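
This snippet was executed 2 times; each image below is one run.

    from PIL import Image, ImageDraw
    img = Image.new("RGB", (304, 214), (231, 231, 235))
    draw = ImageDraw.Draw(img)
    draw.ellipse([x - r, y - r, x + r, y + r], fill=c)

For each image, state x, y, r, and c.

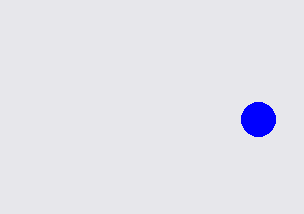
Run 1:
x = 258; y = 119; r = 17; c = 'blue'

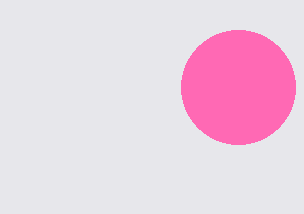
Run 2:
x = 238
y = 87
r = 57
c = 'hotpink'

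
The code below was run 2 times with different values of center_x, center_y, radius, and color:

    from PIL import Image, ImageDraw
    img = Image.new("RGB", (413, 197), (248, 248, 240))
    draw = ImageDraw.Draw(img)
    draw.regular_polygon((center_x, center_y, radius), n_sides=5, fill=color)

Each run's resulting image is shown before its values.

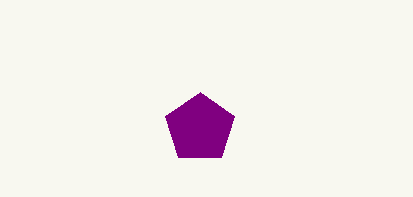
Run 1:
center_x = 200; center_y = 128; radius = 36; color = 'purple'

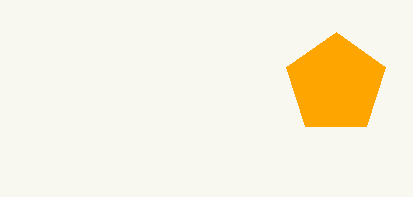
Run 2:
center_x = 336
center_y = 84
radius = 52
color = 'orange'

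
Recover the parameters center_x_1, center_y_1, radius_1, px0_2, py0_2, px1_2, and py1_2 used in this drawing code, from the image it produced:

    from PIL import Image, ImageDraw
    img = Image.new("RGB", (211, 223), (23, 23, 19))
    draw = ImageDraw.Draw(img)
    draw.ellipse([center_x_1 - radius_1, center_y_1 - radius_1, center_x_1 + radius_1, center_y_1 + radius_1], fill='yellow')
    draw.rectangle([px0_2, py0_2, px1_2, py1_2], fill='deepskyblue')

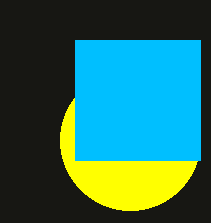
center_x_1 = 130
center_y_1 = 140
radius_1 = 70
px0_2 = 75
py0_2 = 40
px1_2 = 200
py1_2 = 160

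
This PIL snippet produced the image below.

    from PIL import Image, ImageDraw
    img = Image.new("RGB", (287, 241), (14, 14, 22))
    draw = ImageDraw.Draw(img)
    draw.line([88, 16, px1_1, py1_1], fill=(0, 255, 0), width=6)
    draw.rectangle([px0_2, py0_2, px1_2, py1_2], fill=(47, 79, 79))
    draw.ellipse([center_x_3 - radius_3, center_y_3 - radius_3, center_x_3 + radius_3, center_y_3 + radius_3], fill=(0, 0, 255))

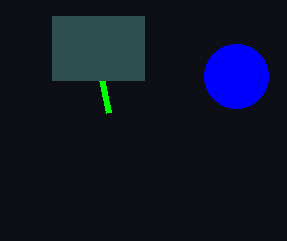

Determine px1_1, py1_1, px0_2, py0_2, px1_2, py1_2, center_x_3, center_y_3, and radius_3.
px1_1 = 108, py1_1 = 112, px0_2 = 52, py0_2 = 16, px1_2 = 144, py1_2 = 80, center_x_3 = 236, center_y_3 = 76, radius_3 = 32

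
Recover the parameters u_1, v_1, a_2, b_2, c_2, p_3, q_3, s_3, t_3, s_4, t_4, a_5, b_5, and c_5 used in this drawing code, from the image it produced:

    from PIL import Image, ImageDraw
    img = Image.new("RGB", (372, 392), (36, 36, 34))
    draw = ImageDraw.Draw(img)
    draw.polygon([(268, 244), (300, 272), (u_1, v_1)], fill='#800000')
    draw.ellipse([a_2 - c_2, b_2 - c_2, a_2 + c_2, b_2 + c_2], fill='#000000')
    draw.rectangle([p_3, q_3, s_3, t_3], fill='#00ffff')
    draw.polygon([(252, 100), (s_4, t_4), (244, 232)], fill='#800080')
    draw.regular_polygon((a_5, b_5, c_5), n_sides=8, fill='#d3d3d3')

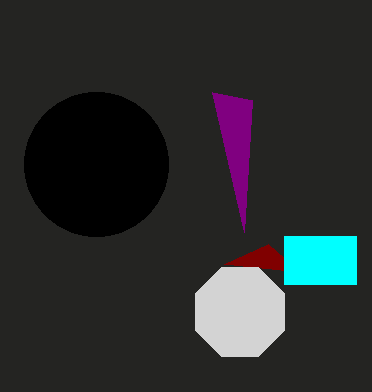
u_1 = 224; v_1 = 264; a_2 = 96; b_2 = 164; c_2 = 72; p_3 = 284; q_3 = 236; s_3 = 356; t_3 = 284; s_4 = 212; t_4 = 92; a_5 = 240; b_5 = 312; c_5 = 48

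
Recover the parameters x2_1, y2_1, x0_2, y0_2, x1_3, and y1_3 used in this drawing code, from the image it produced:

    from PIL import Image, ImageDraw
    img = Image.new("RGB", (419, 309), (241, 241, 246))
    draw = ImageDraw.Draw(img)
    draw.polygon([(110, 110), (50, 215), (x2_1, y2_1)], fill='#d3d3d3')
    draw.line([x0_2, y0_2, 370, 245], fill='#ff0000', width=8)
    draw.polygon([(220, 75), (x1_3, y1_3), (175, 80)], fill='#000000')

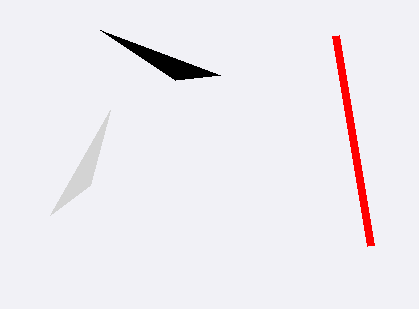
x2_1 = 90
y2_1 = 185
x0_2 = 335
y0_2 = 35
x1_3 = 100
y1_3 = 30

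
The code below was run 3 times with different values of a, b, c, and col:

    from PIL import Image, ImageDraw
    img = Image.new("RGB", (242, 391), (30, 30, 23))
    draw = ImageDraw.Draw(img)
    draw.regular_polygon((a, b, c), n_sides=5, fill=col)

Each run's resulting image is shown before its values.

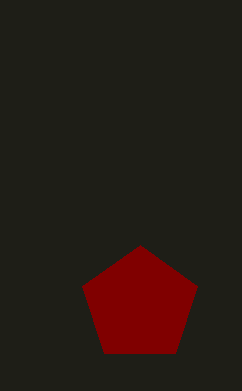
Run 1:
a = 140, b = 305, c = 60, col = 'maroon'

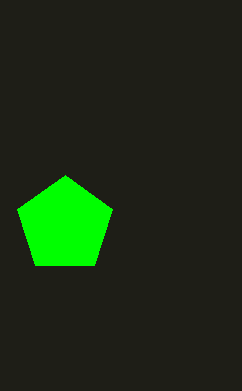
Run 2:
a = 65
b = 225
c = 50
col = 'lime'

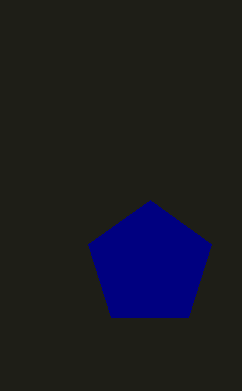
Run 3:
a = 150
b = 265
c = 65
col = 'navy'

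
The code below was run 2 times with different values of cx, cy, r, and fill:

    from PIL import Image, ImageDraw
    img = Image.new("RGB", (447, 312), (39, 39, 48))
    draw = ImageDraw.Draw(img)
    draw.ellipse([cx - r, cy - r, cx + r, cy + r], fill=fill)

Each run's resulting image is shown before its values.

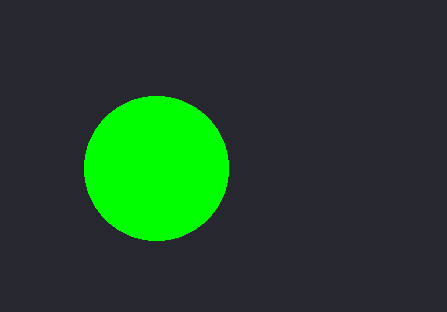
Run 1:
cx = 156, cy = 168, r = 72, fill = 'lime'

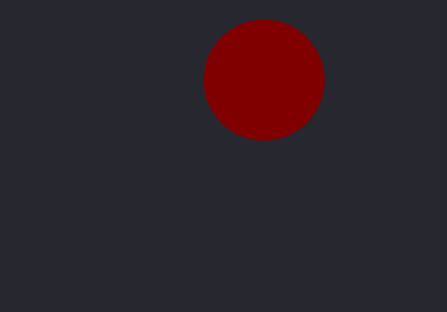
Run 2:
cx = 264; cy = 80; r = 60; fill = 'maroon'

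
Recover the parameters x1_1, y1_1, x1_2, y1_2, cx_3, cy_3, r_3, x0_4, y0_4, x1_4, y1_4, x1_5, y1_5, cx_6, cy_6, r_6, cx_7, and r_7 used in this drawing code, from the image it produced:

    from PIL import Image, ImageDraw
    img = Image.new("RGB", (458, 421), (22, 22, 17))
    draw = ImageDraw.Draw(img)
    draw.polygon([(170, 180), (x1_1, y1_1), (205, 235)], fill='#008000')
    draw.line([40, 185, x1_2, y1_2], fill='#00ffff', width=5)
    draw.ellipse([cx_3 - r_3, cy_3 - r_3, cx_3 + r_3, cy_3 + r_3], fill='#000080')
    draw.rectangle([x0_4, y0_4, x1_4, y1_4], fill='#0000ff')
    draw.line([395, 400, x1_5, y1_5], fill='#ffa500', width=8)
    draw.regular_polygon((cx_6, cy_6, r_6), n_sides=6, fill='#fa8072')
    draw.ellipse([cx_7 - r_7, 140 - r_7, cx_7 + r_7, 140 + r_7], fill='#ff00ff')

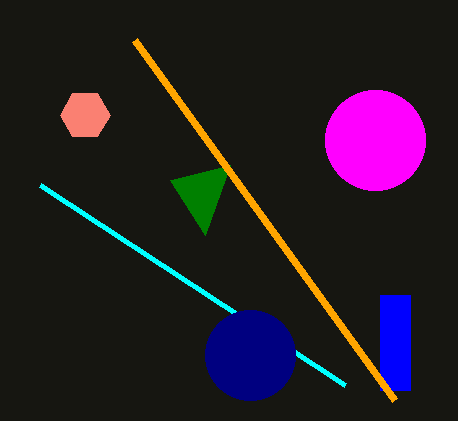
x1_1 = 230
y1_1 = 165
x1_2 = 345
y1_2 = 385
cx_3 = 250
cy_3 = 355
r_3 = 45
x0_4 = 380
y0_4 = 295
x1_4 = 410
y1_4 = 390
x1_5 = 135
y1_5 = 40
cx_6 = 85
cy_6 = 115
r_6 = 25
cx_7 = 375
r_7 = 50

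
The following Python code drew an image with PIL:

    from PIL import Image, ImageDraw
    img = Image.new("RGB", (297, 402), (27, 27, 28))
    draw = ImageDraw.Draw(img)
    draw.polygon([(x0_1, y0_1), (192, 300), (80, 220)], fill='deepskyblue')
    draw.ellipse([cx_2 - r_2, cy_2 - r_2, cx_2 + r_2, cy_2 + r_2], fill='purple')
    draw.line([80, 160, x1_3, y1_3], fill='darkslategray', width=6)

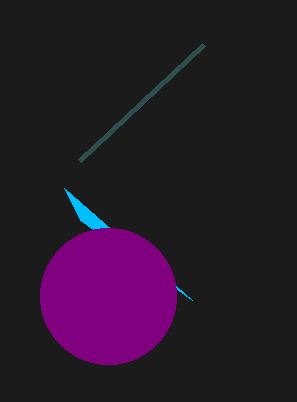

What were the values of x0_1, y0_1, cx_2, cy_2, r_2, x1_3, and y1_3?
x0_1 = 64; y0_1 = 188; cx_2 = 108; cy_2 = 296; r_2 = 68; x1_3 = 204; y1_3 = 44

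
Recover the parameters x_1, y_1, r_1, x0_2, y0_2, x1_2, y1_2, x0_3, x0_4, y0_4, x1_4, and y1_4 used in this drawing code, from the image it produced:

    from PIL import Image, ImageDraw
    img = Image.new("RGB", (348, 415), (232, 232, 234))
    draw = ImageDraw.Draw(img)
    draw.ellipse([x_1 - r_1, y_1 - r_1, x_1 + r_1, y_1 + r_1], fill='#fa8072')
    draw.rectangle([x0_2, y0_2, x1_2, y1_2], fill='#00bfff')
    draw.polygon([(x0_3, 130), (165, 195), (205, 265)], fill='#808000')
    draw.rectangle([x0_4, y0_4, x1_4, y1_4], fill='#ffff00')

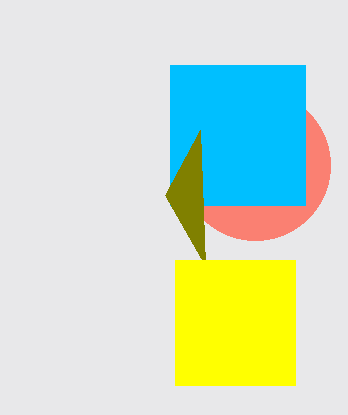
x_1 = 255, y_1 = 165, r_1 = 75, x0_2 = 170, y0_2 = 65, x1_2 = 305, y1_2 = 205, x0_3 = 200, x0_4 = 175, y0_4 = 260, x1_4 = 295, y1_4 = 385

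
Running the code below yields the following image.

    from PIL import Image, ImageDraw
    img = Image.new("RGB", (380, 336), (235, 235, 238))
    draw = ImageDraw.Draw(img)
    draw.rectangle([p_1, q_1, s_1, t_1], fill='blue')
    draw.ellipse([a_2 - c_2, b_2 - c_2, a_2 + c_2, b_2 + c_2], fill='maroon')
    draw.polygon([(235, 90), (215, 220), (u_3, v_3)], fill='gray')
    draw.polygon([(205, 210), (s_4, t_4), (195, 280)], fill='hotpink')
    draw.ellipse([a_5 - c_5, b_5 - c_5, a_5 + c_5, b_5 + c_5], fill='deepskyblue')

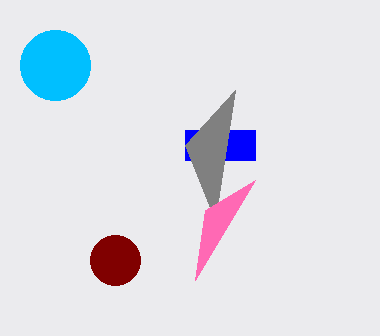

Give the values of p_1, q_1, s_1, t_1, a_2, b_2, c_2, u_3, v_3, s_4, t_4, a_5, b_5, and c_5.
p_1 = 185
q_1 = 130
s_1 = 255
t_1 = 160
a_2 = 115
b_2 = 260
c_2 = 25
u_3 = 185
v_3 = 145
s_4 = 255
t_4 = 180
a_5 = 55
b_5 = 65
c_5 = 35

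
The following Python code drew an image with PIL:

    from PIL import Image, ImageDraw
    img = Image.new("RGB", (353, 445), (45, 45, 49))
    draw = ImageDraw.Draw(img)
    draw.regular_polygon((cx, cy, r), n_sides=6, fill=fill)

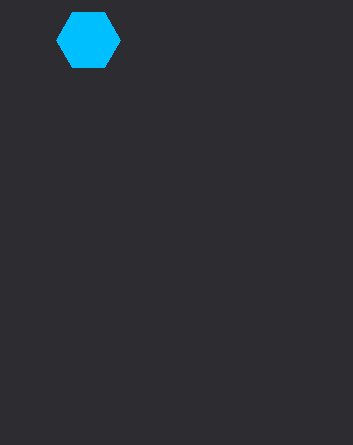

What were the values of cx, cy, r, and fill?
cx = 88; cy = 40; r = 32; fill = 'deepskyblue'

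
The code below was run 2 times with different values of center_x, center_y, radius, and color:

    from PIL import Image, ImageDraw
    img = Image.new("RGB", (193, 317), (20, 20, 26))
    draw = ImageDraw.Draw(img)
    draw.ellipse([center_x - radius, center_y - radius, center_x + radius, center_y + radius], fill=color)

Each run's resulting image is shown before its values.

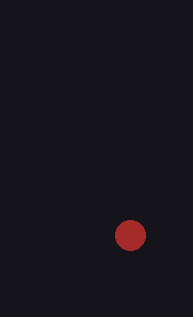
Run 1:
center_x = 130
center_y = 235
radius = 15
color = 'brown'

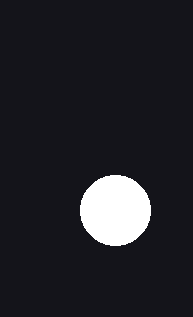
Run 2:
center_x = 115, center_y = 210, radius = 35, color = 'white'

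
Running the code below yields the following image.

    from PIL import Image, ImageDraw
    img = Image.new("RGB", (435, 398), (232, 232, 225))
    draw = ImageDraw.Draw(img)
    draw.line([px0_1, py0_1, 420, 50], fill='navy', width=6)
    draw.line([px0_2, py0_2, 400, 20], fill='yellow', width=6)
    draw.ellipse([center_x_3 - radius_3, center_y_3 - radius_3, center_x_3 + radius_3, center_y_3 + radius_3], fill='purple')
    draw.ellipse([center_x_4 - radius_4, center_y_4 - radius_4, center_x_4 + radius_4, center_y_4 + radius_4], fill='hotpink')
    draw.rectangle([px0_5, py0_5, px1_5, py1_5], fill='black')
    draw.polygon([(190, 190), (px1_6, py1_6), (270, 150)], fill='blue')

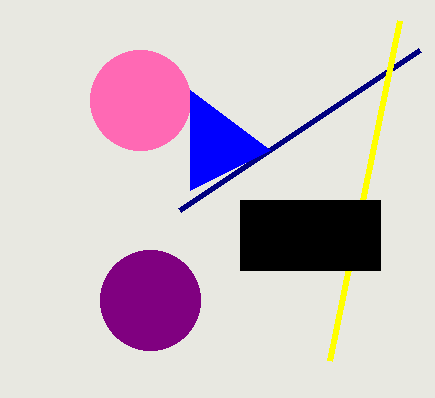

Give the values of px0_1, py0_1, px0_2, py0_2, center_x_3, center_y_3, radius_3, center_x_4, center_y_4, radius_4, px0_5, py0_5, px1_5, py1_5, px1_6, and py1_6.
px0_1 = 180, py0_1 = 210, px0_2 = 330, py0_2 = 360, center_x_3 = 150, center_y_3 = 300, radius_3 = 50, center_x_4 = 140, center_y_4 = 100, radius_4 = 50, px0_5 = 240, py0_5 = 200, px1_5 = 380, py1_5 = 270, px1_6 = 190, py1_6 = 90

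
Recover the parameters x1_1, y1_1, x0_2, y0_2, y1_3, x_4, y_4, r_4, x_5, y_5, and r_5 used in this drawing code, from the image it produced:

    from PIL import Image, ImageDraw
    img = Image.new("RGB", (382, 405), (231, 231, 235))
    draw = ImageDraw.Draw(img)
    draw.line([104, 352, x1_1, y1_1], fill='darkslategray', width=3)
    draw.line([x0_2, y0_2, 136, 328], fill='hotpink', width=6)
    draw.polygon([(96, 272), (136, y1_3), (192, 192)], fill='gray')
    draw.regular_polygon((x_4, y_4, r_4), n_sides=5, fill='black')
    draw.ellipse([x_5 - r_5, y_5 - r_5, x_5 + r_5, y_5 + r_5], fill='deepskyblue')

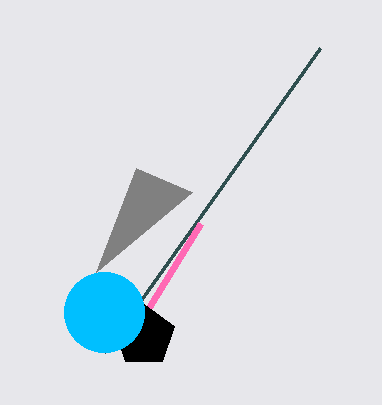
x1_1 = 320
y1_1 = 48
x0_2 = 200
y0_2 = 224
y1_3 = 168
x_4 = 144
y_4 = 336
r_4 = 32
x_5 = 104
y_5 = 312
r_5 = 40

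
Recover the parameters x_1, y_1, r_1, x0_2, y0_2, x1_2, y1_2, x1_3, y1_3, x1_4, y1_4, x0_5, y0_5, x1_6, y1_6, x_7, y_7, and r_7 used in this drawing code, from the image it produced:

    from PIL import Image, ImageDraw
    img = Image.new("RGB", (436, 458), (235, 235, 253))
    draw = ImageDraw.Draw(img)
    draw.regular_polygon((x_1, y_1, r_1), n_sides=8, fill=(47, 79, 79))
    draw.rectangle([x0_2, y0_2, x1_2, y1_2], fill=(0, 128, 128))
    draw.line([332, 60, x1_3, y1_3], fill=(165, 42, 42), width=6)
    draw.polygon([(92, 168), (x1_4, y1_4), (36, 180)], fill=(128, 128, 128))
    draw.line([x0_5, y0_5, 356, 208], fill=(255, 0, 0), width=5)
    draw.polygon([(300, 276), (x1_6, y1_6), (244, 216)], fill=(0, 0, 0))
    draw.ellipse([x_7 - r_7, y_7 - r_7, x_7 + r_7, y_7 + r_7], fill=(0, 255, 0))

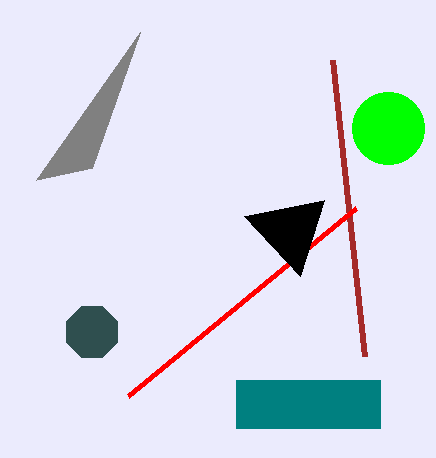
x_1 = 92
y_1 = 332
r_1 = 28
x0_2 = 236
y0_2 = 380
x1_2 = 380
y1_2 = 428
x1_3 = 364
y1_3 = 356
x1_4 = 140
y1_4 = 32
x0_5 = 128
y0_5 = 396
x1_6 = 324
y1_6 = 200
x_7 = 388
y_7 = 128
r_7 = 36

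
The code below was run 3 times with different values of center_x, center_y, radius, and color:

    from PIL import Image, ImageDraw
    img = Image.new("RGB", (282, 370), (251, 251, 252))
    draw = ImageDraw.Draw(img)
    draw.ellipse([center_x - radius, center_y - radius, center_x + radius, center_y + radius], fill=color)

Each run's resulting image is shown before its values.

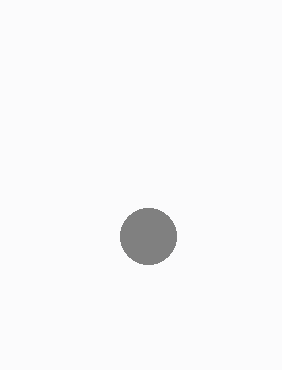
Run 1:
center_x = 148; center_y = 236; radius = 28; color = 'gray'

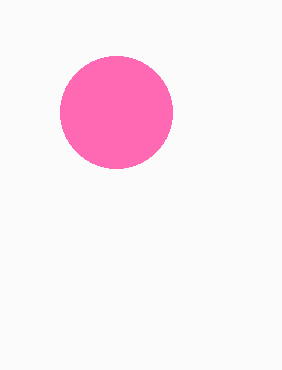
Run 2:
center_x = 116; center_y = 112; radius = 56; color = 'hotpink'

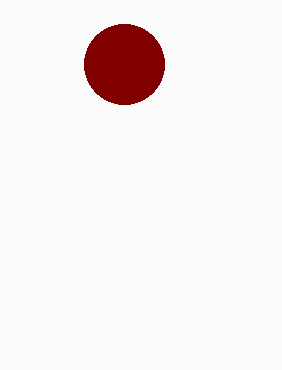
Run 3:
center_x = 124
center_y = 64
radius = 40
color = 'maroon'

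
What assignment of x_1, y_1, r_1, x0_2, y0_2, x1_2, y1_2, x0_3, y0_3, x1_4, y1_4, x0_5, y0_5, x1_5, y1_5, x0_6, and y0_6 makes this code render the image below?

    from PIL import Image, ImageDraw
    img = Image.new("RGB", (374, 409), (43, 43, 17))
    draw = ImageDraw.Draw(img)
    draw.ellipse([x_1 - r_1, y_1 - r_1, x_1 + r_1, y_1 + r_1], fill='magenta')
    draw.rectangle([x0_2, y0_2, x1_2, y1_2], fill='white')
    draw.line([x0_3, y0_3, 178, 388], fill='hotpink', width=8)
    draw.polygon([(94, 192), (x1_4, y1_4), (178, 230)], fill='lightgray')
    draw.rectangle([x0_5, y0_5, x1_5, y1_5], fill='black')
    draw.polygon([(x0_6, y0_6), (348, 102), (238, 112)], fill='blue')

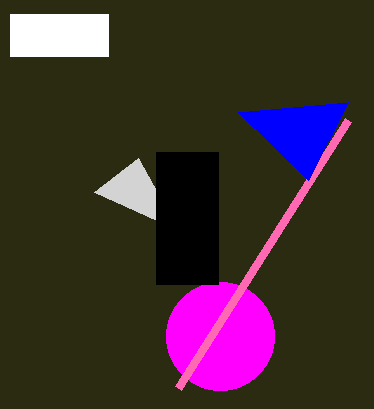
x_1 = 220; y_1 = 336; r_1 = 54; x0_2 = 10; y0_2 = 14; x1_2 = 108; y1_2 = 56; x0_3 = 348; y0_3 = 120; x1_4 = 138; y1_4 = 158; x0_5 = 156; y0_5 = 152; x1_5 = 218; y1_5 = 284; x0_6 = 308; y0_6 = 180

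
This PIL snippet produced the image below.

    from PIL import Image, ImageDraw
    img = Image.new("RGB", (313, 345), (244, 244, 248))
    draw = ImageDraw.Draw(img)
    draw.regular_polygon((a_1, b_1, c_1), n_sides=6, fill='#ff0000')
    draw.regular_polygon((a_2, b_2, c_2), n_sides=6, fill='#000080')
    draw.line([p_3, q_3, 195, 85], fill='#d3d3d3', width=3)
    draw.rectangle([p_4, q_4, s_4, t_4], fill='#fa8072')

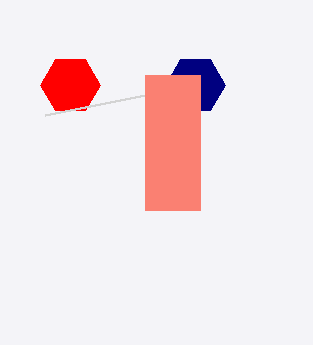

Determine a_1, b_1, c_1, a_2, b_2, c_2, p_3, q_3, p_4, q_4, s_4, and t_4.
a_1 = 70, b_1 = 85, c_1 = 30, a_2 = 195, b_2 = 85, c_2 = 30, p_3 = 45, q_3 = 115, p_4 = 145, q_4 = 75, s_4 = 200, t_4 = 210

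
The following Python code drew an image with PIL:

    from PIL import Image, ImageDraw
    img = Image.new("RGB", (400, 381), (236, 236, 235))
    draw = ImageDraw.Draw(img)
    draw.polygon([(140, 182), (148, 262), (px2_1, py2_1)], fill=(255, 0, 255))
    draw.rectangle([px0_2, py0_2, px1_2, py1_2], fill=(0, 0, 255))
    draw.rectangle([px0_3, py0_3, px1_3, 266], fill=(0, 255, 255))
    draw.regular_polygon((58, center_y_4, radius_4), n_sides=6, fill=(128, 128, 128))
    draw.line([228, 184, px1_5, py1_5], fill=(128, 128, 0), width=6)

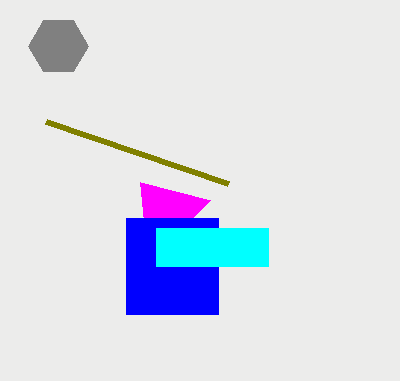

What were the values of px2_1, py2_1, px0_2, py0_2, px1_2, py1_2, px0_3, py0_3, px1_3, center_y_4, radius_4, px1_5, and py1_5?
px2_1 = 210, py2_1 = 200, px0_2 = 126, py0_2 = 218, px1_2 = 218, py1_2 = 314, px0_3 = 156, py0_3 = 228, px1_3 = 268, center_y_4 = 46, radius_4 = 30, px1_5 = 46, py1_5 = 122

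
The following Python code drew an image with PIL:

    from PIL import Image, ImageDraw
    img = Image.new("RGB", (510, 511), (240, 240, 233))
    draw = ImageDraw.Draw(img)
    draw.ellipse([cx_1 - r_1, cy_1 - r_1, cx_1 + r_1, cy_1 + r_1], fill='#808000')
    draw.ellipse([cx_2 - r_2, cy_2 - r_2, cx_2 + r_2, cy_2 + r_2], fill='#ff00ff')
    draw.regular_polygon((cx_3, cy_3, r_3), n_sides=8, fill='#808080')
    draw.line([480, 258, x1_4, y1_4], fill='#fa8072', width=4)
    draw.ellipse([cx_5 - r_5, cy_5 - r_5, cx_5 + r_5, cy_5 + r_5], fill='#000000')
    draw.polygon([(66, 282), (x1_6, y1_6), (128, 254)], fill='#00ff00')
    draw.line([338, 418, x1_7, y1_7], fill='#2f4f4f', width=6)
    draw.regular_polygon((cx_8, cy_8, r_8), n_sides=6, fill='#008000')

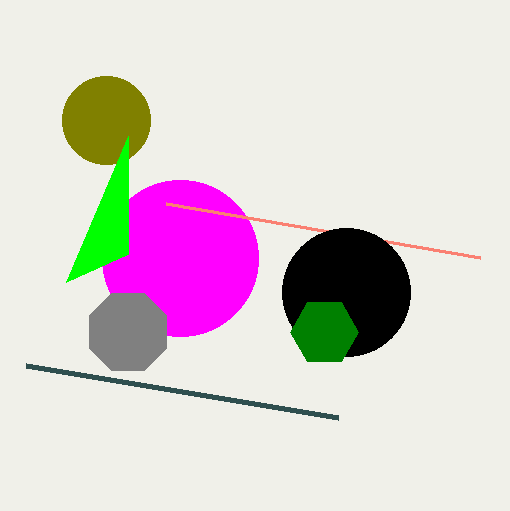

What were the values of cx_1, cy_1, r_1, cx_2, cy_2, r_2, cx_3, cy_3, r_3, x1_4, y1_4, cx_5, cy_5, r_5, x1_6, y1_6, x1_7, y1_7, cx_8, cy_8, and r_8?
cx_1 = 106, cy_1 = 120, r_1 = 44, cx_2 = 180, cy_2 = 258, r_2 = 78, cx_3 = 128, cy_3 = 332, r_3 = 42, x1_4 = 166, y1_4 = 204, cx_5 = 346, cy_5 = 292, r_5 = 64, x1_6 = 128, y1_6 = 136, x1_7 = 26, y1_7 = 366, cx_8 = 324, cy_8 = 332, r_8 = 34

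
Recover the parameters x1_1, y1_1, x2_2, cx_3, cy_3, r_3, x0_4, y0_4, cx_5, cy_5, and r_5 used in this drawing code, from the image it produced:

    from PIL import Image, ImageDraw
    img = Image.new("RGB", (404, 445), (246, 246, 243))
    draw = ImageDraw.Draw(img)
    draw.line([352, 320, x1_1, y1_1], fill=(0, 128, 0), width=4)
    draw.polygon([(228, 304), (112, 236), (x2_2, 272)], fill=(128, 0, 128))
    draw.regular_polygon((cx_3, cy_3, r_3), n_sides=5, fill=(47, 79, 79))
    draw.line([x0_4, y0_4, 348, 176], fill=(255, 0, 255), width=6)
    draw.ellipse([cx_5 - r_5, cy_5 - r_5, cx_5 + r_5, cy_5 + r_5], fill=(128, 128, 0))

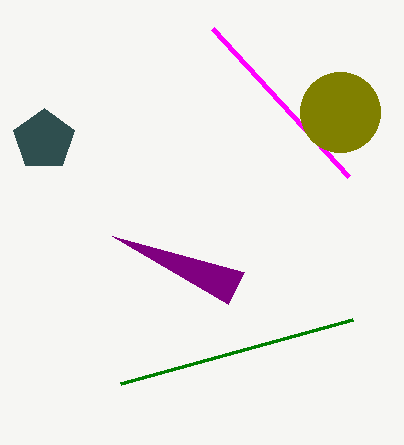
x1_1 = 120, y1_1 = 384, x2_2 = 244, cx_3 = 44, cy_3 = 140, r_3 = 32, x0_4 = 212, y0_4 = 28, cx_5 = 340, cy_5 = 112, r_5 = 40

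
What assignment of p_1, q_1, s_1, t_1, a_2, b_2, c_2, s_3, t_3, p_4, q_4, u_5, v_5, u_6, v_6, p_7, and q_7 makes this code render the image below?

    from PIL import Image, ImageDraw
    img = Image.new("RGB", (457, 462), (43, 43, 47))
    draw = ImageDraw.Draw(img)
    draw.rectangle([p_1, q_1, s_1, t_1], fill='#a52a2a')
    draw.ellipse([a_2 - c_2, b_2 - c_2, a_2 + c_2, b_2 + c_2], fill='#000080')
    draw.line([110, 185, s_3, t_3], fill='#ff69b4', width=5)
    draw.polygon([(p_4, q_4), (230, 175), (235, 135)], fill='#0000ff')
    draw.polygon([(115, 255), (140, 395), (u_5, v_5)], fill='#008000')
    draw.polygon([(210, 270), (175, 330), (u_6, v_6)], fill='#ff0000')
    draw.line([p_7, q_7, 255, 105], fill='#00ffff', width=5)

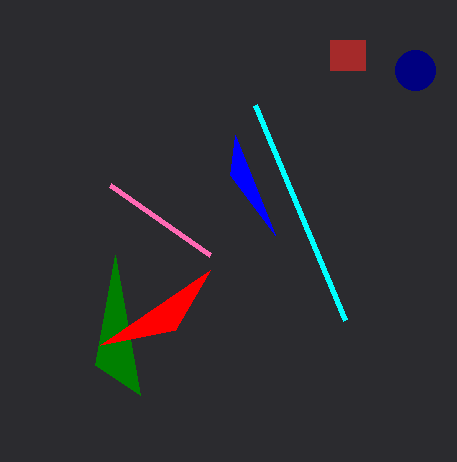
p_1 = 330; q_1 = 40; s_1 = 365; t_1 = 70; a_2 = 415; b_2 = 70; c_2 = 20; s_3 = 210; t_3 = 255; p_4 = 275; q_4 = 235; u_5 = 95; v_5 = 365; u_6 = 100; v_6 = 345; p_7 = 345; q_7 = 320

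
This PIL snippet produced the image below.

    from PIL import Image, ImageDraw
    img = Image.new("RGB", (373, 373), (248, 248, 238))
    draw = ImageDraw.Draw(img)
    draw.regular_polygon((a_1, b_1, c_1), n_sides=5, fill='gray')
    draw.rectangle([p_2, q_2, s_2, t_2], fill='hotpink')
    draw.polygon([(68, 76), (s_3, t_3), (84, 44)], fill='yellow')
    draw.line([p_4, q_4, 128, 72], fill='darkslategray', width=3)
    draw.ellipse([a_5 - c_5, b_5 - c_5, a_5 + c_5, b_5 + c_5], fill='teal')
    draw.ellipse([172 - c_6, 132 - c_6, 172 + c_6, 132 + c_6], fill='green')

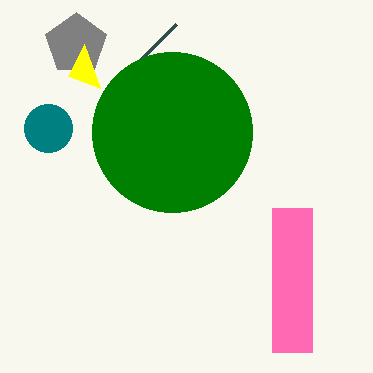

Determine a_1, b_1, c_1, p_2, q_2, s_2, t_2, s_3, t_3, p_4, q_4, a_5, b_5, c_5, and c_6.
a_1 = 76, b_1 = 44, c_1 = 32, p_2 = 272, q_2 = 208, s_2 = 312, t_2 = 352, s_3 = 100, t_3 = 88, p_4 = 176, q_4 = 24, a_5 = 48, b_5 = 128, c_5 = 24, c_6 = 80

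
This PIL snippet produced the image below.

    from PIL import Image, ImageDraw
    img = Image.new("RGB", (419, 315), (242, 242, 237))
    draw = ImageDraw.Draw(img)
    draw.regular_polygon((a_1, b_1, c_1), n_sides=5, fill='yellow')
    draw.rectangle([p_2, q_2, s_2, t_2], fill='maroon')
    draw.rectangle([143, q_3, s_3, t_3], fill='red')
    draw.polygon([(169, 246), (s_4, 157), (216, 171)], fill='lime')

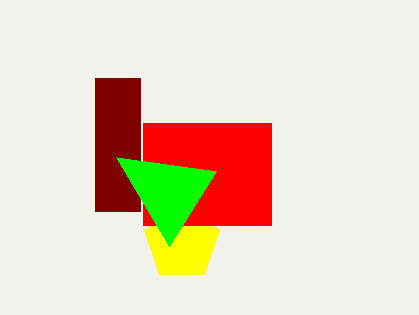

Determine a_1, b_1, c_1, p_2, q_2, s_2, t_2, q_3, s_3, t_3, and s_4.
a_1 = 182; b_1 = 243; c_1 = 39; p_2 = 95; q_2 = 78; s_2 = 140; t_2 = 211; q_3 = 123; s_3 = 271; t_3 = 225; s_4 = 116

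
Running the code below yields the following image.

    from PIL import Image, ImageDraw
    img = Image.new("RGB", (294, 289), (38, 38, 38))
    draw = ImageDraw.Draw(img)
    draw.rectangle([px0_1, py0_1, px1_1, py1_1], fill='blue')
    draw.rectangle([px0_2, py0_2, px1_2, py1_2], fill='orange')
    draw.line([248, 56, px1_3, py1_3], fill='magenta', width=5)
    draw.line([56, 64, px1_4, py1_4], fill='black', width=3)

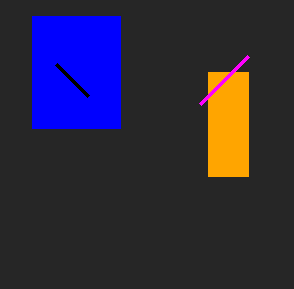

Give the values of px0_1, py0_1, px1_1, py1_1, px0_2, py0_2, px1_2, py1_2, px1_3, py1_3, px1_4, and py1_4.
px0_1 = 32; py0_1 = 16; px1_1 = 120; py1_1 = 128; px0_2 = 208; py0_2 = 72; px1_2 = 248; py1_2 = 176; px1_3 = 200; py1_3 = 104; px1_4 = 88; py1_4 = 96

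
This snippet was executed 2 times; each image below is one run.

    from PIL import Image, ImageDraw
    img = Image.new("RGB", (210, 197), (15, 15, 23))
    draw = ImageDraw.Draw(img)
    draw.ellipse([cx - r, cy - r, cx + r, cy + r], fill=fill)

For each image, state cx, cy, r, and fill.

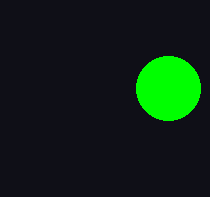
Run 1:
cx = 168
cy = 88
r = 32
fill = 'lime'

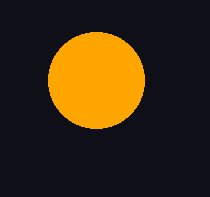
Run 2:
cx = 96, cy = 80, r = 48, fill = 'orange'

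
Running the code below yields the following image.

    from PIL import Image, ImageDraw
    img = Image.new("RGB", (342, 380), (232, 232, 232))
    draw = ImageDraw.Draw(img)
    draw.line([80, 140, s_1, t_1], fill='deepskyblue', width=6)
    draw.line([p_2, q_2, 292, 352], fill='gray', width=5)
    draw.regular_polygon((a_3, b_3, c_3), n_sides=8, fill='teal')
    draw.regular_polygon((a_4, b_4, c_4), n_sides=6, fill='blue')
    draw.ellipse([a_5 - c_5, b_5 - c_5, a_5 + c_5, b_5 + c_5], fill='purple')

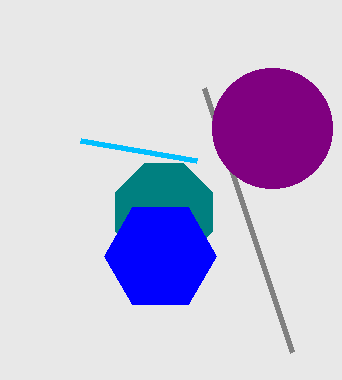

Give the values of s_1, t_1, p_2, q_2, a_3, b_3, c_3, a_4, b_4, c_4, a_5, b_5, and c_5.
s_1 = 196, t_1 = 160, p_2 = 204, q_2 = 88, a_3 = 164, b_3 = 212, c_3 = 52, a_4 = 160, b_4 = 256, c_4 = 56, a_5 = 272, b_5 = 128, c_5 = 60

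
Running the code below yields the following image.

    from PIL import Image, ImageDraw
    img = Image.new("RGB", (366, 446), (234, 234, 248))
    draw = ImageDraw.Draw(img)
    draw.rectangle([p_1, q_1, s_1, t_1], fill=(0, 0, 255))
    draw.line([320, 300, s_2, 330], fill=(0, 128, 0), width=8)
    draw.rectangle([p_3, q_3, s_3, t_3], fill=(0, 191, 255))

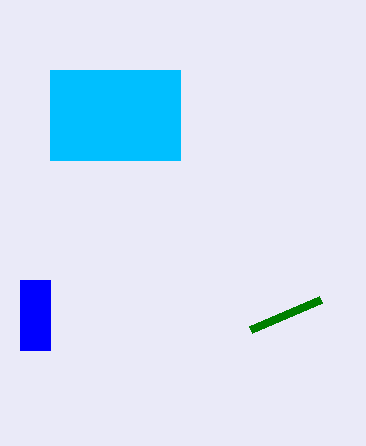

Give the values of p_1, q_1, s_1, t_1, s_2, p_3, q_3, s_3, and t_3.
p_1 = 20; q_1 = 280; s_1 = 50; t_1 = 350; s_2 = 250; p_3 = 50; q_3 = 70; s_3 = 180; t_3 = 160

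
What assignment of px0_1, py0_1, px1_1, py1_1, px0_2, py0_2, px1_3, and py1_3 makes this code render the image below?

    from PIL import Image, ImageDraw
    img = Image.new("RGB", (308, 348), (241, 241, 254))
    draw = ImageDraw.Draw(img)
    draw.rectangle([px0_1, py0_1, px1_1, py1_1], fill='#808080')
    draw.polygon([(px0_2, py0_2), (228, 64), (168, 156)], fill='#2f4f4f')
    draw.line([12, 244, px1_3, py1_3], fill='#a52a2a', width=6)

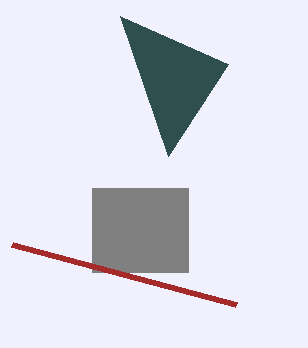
px0_1 = 92; py0_1 = 188; px1_1 = 188; py1_1 = 272; px0_2 = 120; py0_2 = 16; px1_3 = 236; py1_3 = 304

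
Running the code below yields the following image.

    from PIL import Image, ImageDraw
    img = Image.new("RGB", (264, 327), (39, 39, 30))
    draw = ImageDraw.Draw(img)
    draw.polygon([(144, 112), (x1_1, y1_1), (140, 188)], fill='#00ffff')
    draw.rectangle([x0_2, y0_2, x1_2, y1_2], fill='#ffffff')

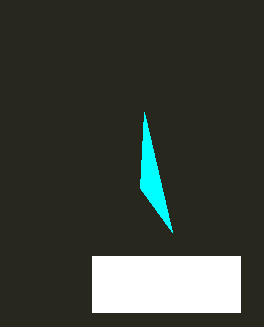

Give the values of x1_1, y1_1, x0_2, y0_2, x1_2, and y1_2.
x1_1 = 172, y1_1 = 232, x0_2 = 92, y0_2 = 256, x1_2 = 240, y1_2 = 312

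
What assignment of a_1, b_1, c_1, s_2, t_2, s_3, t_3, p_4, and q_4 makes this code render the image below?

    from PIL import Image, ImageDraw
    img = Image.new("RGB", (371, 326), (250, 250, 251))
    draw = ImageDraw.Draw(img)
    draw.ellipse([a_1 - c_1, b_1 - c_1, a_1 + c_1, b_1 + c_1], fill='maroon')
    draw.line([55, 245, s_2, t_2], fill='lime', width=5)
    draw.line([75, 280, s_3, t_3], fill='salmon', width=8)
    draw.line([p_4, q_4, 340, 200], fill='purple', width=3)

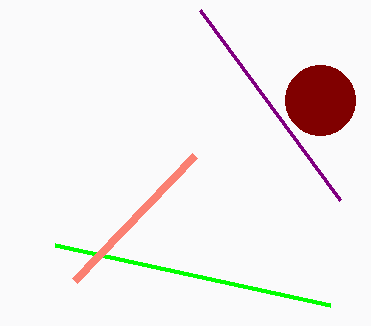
a_1 = 320, b_1 = 100, c_1 = 35, s_2 = 330, t_2 = 305, s_3 = 195, t_3 = 155, p_4 = 200, q_4 = 10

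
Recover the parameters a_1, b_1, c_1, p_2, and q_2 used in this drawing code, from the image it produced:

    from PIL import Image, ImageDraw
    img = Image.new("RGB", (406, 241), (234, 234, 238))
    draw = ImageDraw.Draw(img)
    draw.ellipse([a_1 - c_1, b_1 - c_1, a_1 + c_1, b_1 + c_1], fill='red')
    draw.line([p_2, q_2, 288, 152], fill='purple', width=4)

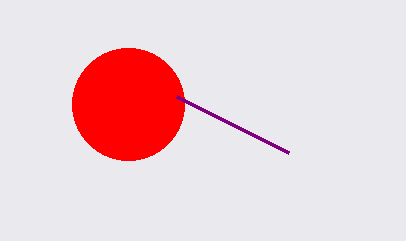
a_1 = 128; b_1 = 104; c_1 = 56; p_2 = 176; q_2 = 96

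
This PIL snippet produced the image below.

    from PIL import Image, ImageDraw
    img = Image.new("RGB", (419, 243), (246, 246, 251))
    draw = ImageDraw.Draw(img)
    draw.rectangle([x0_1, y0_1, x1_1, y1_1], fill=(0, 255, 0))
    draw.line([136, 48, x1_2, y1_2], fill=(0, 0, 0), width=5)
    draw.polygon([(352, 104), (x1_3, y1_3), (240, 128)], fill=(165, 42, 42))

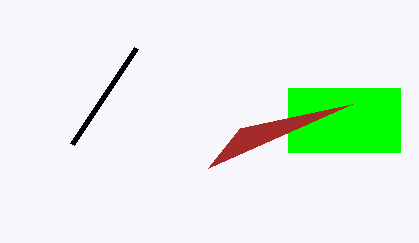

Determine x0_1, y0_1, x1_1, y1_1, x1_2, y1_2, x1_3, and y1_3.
x0_1 = 288; y0_1 = 88; x1_1 = 400; y1_1 = 152; x1_2 = 72; y1_2 = 144; x1_3 = 208; y1_3 = 168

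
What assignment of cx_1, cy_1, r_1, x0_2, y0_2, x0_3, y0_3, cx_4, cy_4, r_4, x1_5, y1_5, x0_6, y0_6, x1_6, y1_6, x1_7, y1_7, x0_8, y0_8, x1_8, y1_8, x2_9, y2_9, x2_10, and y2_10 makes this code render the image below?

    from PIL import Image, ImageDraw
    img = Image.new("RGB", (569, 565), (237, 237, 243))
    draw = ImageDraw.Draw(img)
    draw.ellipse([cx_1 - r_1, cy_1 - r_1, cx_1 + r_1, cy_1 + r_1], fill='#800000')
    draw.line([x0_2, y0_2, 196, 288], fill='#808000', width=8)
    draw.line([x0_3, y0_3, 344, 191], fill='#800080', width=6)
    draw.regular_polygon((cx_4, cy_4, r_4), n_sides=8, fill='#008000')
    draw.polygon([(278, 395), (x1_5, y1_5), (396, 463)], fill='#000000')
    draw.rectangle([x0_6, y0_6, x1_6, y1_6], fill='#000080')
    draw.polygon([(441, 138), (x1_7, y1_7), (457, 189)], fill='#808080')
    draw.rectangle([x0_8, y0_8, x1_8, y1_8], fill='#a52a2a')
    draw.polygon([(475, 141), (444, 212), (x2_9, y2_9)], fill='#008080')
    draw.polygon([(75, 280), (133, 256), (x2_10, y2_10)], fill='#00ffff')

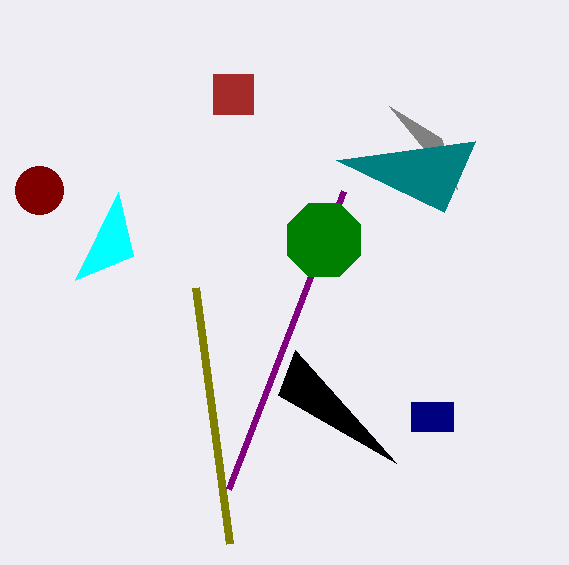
cx_1 = 39
cy_1 = 190
r_1 = 24
x0_2 = 230
y0_2 = 544
x0_3 = 229
y0_3 = 489
cx_4 = 324
cy_4 = 240
r_4 = 40
x1_5 = 295
y1_5 = 350
x0_6 = 411
y0_6 = 402
x1_6 = 453
y1_6 = 431
x1_7 = 389
y1_7 = 106
x0_8 = 213
y0_8 = 74
x1_8 = 253
y1_8 = 114
x2_9 = 336
y2_9 = 160
x2_10 = 118
y2_10 = 192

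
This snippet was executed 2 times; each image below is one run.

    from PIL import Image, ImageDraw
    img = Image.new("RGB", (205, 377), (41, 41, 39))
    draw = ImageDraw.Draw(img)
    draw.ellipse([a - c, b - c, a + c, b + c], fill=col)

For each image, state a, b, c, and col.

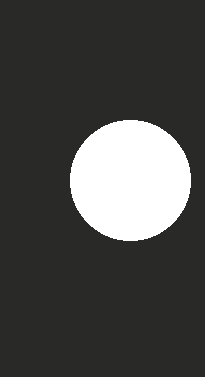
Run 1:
a = 130, b = 180, c = 60, col = 'white'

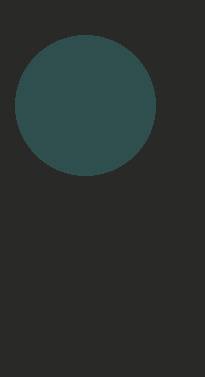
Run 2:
a = 85; b = 105; c = 70; col = 'darkslategray'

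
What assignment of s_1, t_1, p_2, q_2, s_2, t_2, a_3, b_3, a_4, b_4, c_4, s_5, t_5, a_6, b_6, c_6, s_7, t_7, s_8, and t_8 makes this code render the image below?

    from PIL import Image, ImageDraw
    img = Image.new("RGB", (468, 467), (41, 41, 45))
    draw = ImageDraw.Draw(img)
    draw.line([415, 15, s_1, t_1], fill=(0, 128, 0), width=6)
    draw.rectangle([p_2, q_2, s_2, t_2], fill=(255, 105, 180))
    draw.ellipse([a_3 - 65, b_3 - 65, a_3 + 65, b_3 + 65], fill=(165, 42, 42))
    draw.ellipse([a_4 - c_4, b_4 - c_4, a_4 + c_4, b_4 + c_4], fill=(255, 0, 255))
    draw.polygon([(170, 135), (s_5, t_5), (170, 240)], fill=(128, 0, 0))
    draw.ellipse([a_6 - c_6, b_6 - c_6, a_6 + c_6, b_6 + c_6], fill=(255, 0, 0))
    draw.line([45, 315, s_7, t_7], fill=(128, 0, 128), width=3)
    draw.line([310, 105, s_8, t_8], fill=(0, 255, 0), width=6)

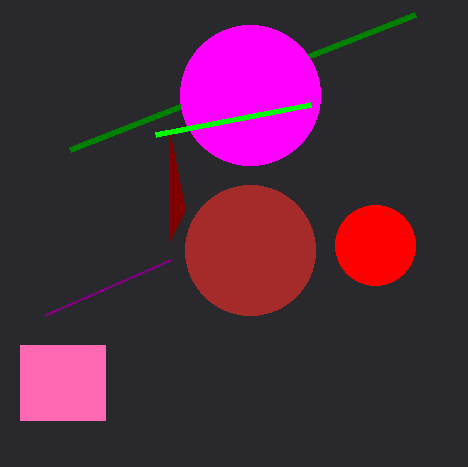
s_1 = 70, t_1 = 150, p_2 = 20, q_2 = 345, s_2 = 105, t_2 = 420, a_3 = 250, b_3 = 250, a_4 = 250, b_4 = 95, c_4 = 70, s_5 = 185, t_5 = 210, a_6 = 375, b_6 = 245, c_6 = 40, s_7 = 170, t_7 = 260, s_8 = 155, t_8 = 135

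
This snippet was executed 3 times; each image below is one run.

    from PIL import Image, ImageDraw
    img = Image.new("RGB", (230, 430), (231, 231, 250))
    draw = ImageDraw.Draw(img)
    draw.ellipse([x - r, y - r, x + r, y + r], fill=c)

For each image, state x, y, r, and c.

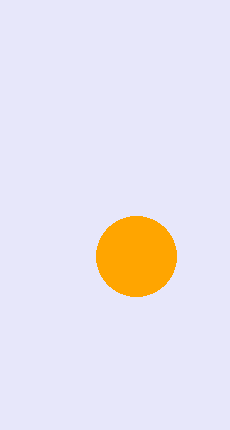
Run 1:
x = 136
y = 256
r = 40
c = 'orange'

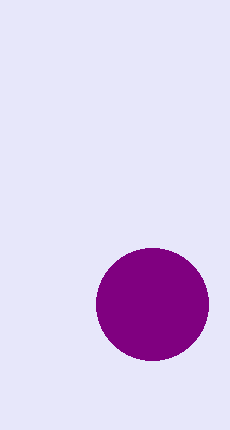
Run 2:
x = 152
y = 304
r = 56
c = 'purple'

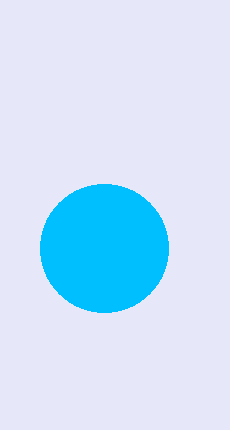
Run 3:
x = 104
y = 248
r = 64
c = 'deepskyblue'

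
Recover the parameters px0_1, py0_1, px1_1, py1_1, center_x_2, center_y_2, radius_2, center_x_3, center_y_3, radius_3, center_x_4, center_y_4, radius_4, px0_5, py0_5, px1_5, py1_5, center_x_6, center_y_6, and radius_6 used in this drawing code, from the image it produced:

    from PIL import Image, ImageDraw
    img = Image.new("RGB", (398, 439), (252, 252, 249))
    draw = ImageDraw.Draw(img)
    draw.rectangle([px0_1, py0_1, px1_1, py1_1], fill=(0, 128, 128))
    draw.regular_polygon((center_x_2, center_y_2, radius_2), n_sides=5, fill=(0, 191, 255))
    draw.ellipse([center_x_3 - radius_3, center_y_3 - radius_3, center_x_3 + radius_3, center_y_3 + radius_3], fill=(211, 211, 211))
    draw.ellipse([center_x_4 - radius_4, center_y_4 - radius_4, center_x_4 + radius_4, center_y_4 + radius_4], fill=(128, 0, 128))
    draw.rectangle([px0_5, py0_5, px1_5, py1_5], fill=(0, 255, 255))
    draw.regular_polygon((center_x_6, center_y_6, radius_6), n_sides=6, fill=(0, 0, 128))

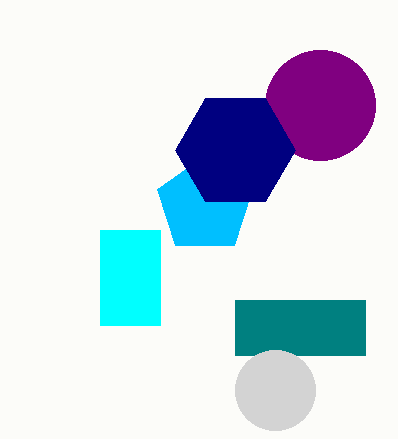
px0_1 = 235; py0_1 = 300; px1_1 = 365; py1_1 = 355; center_x_2 = 205; center_y_2 = 205; radius_2 = 50; center_x_3 = 275; center_y_3 = 390; radius_3 = 40; center_x_4 = 320; center_y_4 = 105; radius_4 = 55; px0_5 = 100; py0_5 = 230; px1_5 = 160; py1_5 = 325; center_x_6 = 235; center_y_6 = 150; radius_6 = 60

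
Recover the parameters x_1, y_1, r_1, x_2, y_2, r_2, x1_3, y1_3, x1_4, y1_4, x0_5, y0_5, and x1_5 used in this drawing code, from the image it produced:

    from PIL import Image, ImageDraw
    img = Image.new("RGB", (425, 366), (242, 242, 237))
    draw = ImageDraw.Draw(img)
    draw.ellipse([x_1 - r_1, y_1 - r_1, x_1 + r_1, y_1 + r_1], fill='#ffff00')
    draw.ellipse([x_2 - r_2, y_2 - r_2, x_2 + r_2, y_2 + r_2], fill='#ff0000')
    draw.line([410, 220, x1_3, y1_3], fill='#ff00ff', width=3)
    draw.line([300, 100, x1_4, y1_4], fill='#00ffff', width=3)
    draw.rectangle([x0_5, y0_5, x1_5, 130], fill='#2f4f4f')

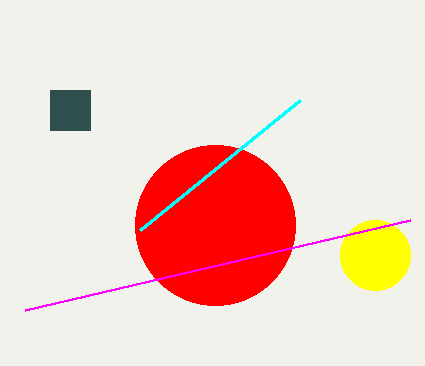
x_1 = 375, y_1 = 255, r_1 = 35, x_2 = 215, y_2 = 225, r_2 = 80, x1_3 = 25, y1_3 = 310, x1_4 = 140, y1_4 = 230, x0_5 = 50, y0_5 = 90, x1_5 = 90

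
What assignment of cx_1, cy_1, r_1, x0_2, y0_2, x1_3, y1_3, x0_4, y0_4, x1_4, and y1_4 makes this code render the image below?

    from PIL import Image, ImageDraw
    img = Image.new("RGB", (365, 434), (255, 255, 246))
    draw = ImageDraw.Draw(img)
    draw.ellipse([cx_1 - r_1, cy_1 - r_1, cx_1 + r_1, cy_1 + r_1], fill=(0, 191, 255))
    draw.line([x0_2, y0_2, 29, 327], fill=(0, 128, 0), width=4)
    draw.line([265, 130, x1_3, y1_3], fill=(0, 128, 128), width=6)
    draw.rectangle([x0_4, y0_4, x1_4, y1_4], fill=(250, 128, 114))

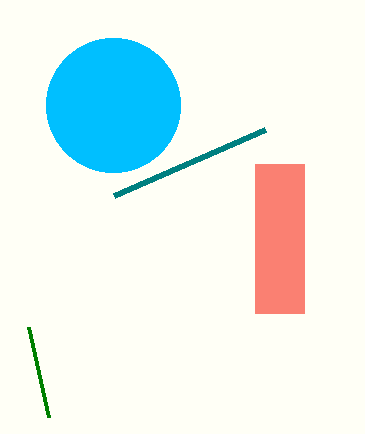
cx_1 = 113, cy_1 = 105, r_1 = 67, x0_2 = 49, y0_2 = 417, x1_3 = 114, y1_3 = 196, x0_4 = 255, y0_4 = 164, x1_4 = 304, y1_4 = 313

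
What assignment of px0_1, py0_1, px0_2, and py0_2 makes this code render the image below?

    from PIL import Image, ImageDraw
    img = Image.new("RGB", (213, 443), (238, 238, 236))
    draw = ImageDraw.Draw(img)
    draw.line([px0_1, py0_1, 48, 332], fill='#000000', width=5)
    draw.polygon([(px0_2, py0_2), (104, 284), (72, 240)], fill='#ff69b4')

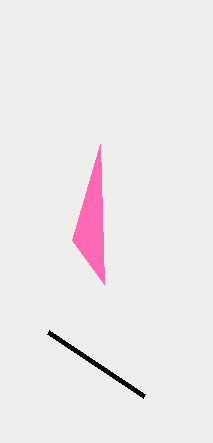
px0_1 = 144, py0_1 = 396, px0_2 = 100, py0_2 = 144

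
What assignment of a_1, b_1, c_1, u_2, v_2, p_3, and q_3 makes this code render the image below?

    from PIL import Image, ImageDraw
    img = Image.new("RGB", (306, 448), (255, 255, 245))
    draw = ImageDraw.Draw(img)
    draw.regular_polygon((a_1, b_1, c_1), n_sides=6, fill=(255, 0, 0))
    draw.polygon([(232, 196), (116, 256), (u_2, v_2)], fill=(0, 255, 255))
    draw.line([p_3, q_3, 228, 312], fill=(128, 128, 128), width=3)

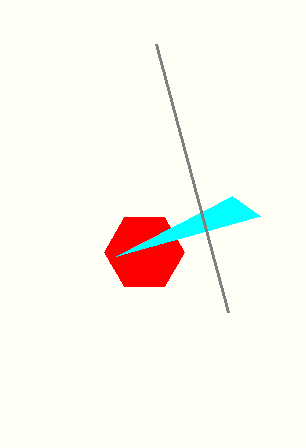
a_1 = 144; b_1 = 252; c_1 = 40; u_2 = 260; v_2 = 216; p_3 = 156; q_3 = 44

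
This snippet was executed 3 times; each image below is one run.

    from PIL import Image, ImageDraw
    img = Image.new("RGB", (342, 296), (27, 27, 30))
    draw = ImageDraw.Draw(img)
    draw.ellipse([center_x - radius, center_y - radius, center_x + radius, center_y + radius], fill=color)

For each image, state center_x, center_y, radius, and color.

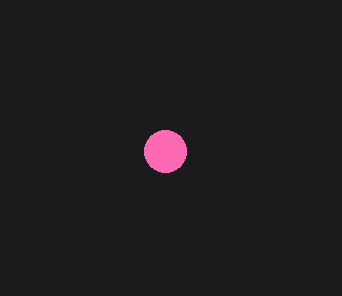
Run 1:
center_x = 165
center_y = 151
radius = 21
color = 'hotpink'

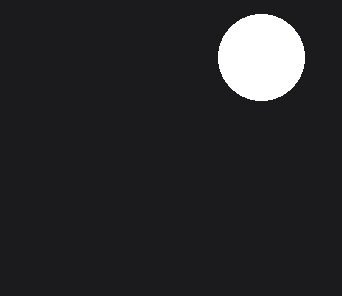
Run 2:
center_x = 261, center_y = 57, radius = 43, color = 'white'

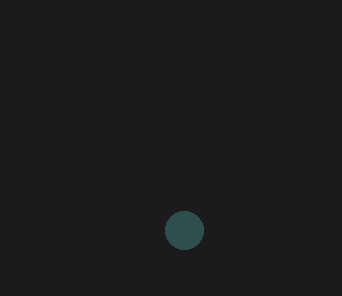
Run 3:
center_x = 184
center_y = 230
radius = 19
color = 'darkslategray'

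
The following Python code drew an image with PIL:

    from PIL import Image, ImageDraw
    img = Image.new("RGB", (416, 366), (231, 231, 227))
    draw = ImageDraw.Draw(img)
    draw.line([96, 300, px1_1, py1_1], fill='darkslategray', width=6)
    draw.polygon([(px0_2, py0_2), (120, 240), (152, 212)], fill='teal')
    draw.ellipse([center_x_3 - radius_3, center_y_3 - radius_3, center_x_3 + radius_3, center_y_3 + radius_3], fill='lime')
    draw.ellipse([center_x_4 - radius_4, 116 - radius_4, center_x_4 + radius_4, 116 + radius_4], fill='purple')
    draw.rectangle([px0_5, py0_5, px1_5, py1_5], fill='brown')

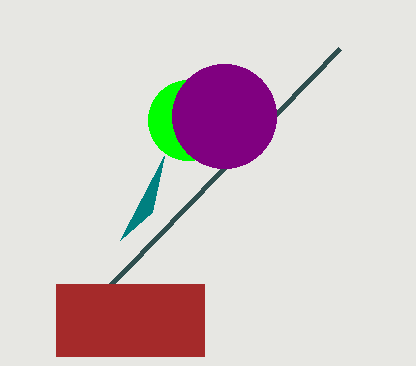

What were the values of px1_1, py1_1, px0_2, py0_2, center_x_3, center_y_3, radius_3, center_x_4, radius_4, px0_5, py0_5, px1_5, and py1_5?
px1_1 = 340; py1_1 = 48; px0_2 = 164; py0_2 = 156; center_x_3 = 188; center_y_3 = 120; radius_3 = 40; center_x_4 = 224; radius_4 = 52; px0_5 = 56; py0_5 = 284; px1_5 = 204; py1_5 = 356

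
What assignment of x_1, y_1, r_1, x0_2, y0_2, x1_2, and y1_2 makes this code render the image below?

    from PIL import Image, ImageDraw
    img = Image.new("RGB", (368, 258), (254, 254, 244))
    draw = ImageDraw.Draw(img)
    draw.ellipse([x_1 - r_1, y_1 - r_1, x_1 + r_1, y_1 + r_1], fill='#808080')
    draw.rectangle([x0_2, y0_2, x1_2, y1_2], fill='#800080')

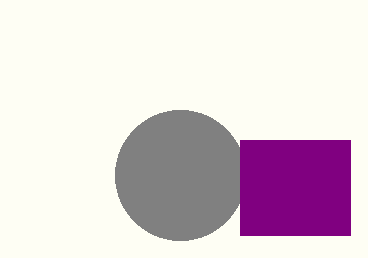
x_1 = 180
y_1 = 175
r_1 = 65
x0_2 = 240
y0_2 = 140
x1_2 = 350
y1_2 = 235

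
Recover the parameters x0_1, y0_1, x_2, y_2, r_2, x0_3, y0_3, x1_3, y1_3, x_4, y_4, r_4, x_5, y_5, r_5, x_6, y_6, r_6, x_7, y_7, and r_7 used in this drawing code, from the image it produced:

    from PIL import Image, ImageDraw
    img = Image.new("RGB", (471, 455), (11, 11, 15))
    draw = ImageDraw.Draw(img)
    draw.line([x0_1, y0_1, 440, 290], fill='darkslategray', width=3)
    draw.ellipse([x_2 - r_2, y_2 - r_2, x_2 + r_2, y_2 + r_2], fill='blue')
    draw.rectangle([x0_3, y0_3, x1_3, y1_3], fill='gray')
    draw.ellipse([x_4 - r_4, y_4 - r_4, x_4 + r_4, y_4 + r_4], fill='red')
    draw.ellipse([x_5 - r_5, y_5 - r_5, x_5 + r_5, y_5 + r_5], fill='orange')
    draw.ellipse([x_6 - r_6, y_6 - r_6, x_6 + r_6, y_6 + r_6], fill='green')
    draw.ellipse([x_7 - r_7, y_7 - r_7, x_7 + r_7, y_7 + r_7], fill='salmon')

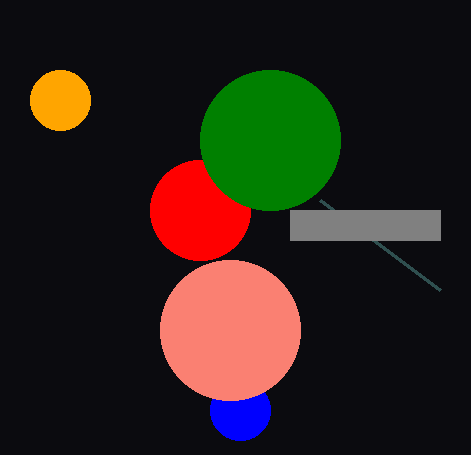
x0_1 = 320; y0_1 = 200; x_2 = 240; y_2 = 410; r_2 = 30; x0_3 = 290; y0_3 = 210; x1_3 = 440; y1_3 = 240; x_4 = 200; y_4 = 210; r_4 = 50; x_5 = 60; y_5 = 100; r_5 = 30; x_6 = 270; y_6 = 140; r_6 = 70; x_7 = 230; y_7 = 330; r_7 = 70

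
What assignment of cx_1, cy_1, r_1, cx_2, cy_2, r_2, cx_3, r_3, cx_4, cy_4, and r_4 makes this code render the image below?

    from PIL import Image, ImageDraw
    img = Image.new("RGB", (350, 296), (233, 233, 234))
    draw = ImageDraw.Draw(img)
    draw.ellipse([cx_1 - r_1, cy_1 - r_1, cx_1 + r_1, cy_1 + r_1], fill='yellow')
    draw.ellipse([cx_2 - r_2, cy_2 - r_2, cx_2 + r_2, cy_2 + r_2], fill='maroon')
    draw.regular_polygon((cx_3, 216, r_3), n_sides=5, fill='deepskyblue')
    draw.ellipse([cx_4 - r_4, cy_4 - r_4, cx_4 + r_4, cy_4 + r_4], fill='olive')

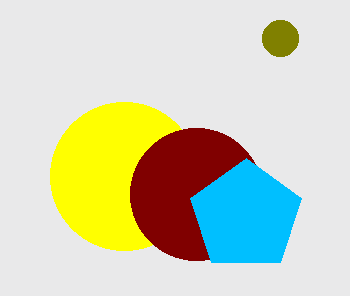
cx_1 = 124, cy_1 = 176, r_1 = 74, cx_2 = 196, cy_2 = 194, r_2 = 66, cx_3 = 246, r_3 = 58, cx_4 = 280, cy_4 = 38, r_4 = 18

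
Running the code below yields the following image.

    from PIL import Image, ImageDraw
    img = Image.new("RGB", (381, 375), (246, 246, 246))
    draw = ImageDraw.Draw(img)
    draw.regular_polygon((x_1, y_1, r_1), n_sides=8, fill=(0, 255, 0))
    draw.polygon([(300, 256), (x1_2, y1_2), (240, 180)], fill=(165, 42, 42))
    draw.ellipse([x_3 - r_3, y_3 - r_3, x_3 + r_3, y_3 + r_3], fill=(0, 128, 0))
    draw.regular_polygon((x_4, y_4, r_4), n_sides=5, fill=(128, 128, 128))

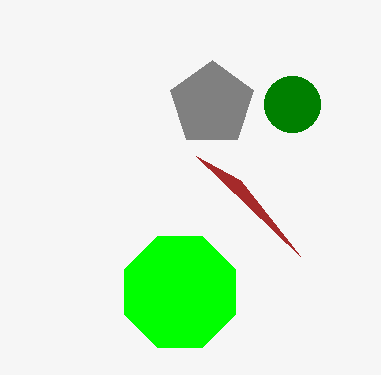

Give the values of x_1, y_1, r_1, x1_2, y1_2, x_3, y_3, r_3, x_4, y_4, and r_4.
x_1 = 180; y_1 = 292; r_1 = 60; x1_2 = 196; y1_2 = 156; x_3 = 292; y_3 = 104; r_3 = 28; x_4 = 212; y_4 = 104; r_4 = 44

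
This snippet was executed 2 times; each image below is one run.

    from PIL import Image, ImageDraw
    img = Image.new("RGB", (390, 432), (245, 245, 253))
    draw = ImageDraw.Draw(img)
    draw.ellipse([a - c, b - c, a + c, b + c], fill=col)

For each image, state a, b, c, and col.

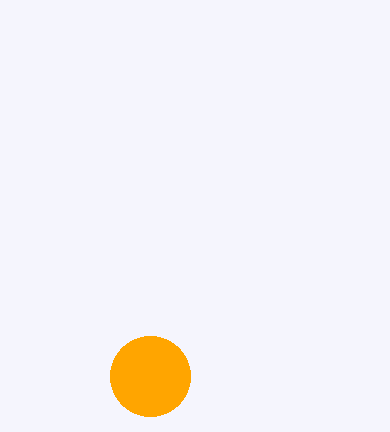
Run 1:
a = 150, b = 376, c = 40, col = 'orange'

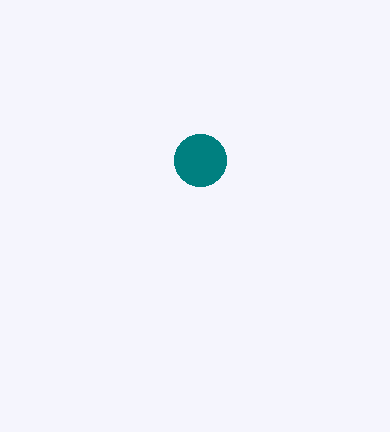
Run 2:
a = 200
b = 160
c = 26
col = 'teal'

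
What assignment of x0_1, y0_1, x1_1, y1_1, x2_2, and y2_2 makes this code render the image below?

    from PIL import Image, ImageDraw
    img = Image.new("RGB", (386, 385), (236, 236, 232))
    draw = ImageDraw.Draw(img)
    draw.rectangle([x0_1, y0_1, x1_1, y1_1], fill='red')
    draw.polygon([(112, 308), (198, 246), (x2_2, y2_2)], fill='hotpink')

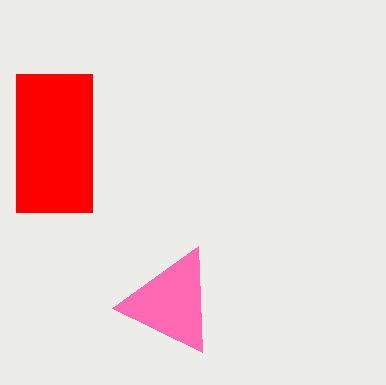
x0_1 = 16; y0_1 = 74; x1_1 = 92; y1_1 = 212; x2_2 = 202; y2_2 = 352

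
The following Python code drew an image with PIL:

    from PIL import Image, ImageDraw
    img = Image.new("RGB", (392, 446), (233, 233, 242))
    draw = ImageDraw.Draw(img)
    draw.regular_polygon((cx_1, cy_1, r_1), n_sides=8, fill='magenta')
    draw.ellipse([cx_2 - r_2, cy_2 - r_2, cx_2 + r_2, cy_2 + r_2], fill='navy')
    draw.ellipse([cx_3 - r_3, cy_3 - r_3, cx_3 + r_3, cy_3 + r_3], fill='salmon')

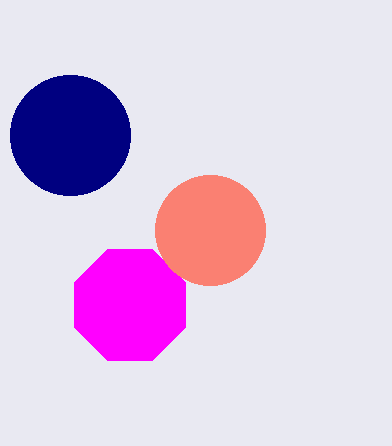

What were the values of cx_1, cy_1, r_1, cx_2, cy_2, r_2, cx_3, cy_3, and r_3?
cx_1 = 130, cy_1 = 305, r_1 = 60, cx_2 = 70, cy_2 = 135, r_2 = 60, cx_3 = 210, cy_3 = 230, r_3 = 55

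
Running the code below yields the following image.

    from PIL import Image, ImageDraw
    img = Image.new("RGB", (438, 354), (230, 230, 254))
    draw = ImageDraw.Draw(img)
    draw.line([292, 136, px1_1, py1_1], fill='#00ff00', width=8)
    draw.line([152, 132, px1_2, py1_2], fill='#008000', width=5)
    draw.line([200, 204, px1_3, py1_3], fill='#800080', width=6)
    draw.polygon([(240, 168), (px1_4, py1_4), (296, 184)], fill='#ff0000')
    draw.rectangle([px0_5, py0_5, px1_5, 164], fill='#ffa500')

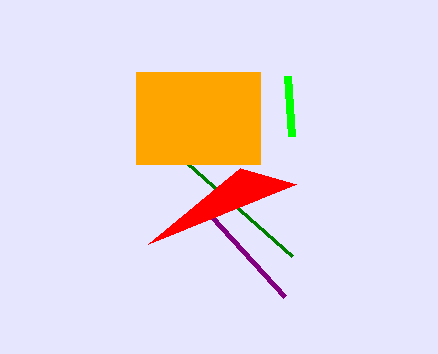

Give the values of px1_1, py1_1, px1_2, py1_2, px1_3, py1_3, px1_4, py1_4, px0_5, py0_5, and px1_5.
px1_1 = 288, py1_1 = 76, px1_2 = 292, py1_2 = 256, px1_3 = 284, py1_3 = 296, px1_4 = 148, py1_4 = 244, px0_5 = 136, py0_5 = 72, px1_5 = 260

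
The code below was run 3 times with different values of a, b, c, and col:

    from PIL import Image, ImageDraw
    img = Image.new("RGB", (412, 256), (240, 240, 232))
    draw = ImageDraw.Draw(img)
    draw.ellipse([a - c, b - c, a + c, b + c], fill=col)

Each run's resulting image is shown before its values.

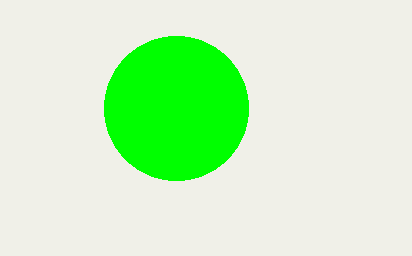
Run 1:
a = 176; b = 108; c = 72; col = 'lime'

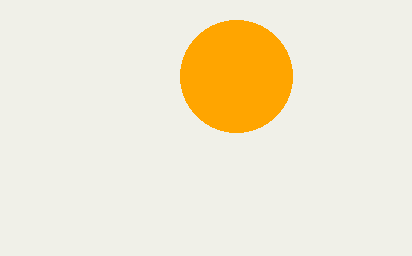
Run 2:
a = 236; b = 76; c = 56; col = 'orange'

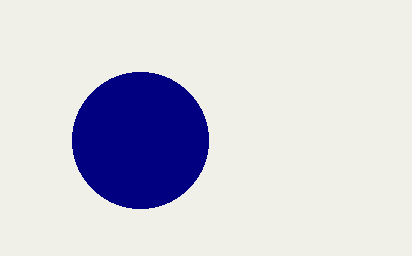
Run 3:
a = 140
b = 140
c = 68
col = 'navy'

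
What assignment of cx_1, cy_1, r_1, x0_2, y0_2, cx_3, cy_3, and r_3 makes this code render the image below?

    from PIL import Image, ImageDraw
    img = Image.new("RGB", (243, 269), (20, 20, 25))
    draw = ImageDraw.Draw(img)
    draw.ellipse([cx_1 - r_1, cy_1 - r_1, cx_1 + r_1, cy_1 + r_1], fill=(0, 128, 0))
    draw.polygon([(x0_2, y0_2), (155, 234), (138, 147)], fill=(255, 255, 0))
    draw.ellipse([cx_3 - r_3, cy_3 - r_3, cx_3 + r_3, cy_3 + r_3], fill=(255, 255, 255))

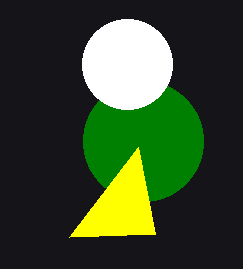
cx_1 = 143
cy_1 = 141
r_1 = 60
x0_2 = 69
y0_2 = 237
cx_3 = 127
cy_3 = 64
r_3 = 45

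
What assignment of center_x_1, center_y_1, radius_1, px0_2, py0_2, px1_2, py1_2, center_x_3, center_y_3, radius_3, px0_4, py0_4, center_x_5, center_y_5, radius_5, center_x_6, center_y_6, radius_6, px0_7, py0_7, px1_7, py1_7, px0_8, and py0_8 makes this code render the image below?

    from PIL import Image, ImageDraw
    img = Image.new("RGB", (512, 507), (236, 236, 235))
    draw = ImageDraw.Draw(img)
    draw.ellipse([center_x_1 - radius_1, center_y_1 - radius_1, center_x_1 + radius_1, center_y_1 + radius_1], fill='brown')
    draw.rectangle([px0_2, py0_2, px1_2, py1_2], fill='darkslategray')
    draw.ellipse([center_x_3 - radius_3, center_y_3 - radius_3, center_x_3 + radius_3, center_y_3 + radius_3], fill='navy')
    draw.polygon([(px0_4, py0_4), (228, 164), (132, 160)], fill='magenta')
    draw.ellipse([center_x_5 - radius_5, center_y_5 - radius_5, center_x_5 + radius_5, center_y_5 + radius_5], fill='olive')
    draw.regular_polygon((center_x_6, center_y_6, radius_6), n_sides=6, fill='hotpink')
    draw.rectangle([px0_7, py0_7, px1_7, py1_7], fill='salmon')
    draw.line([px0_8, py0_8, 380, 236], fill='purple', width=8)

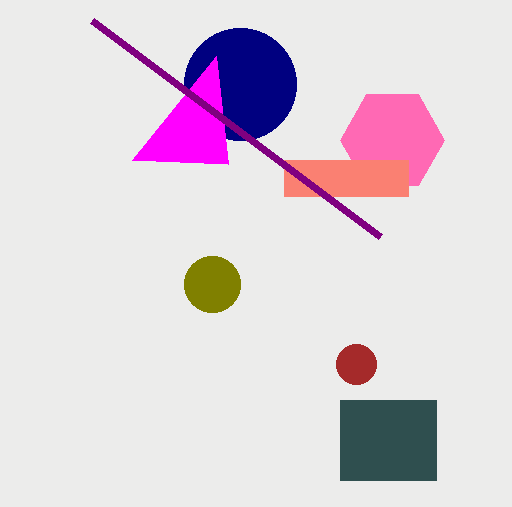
center_x_1 = 356
center_y_1 = 364
radius_1 = 20
px0_2 = 340
py0_2 = 400
px1_2 = 436
py1_2 = 480
center_x_3 = 240
center_y_3 = 84
radius_3 = 56
px0_4 = 216
py0_4 = 56
center_x_5 = 212
center_y_5 = 284
radius_5 = 28
center_x_6 = 392
center_y_6 = 140
radius_6 = 52
px0_7 = 284
py0_7 = 160
px1_7 = 408
py1_7 = 196
px0_8 = 92
py0_8 = 20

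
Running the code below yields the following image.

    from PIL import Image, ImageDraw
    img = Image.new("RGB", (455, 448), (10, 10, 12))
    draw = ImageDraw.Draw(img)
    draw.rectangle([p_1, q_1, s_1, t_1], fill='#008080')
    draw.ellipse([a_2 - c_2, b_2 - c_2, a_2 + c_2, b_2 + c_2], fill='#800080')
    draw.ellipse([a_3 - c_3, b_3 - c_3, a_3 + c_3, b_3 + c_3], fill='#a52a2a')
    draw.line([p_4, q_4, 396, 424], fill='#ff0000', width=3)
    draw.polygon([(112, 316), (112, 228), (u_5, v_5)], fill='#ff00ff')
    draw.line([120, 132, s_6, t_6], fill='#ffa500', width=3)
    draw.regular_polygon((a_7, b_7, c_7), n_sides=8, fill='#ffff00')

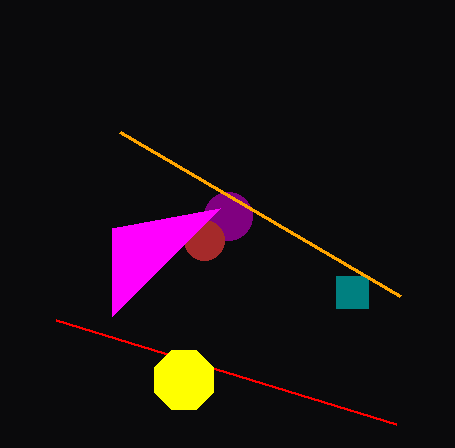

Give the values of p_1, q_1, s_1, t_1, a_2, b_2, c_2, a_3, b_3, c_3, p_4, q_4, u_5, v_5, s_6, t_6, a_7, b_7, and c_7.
p_1 = 336, q_1 = 276, s_1 = 368, t_1 = 308, a_2 = 228, b_2 = 216, c_2 = 24, a_3 = 204, b_3 = 240, c_3 = 20, p_4 = 56, q_4 = 320, u_5 = 220, v_5 = 208, s_6 = 400, t_6 = 296, a_7 = 184, b_7 = 380, c_7 = 32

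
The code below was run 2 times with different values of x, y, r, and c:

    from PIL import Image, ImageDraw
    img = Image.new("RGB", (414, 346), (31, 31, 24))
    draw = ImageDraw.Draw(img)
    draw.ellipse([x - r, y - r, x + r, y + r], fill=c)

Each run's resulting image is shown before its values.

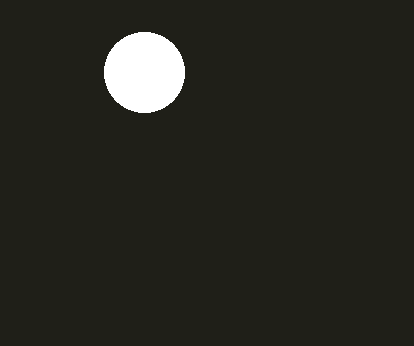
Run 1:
x = 144, y = 72, r = 40, c = 'white'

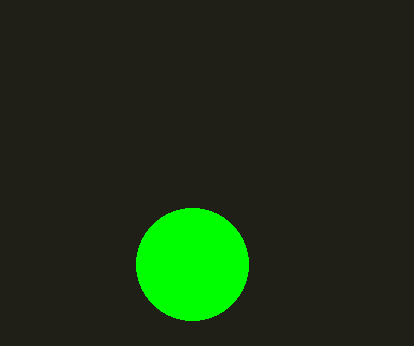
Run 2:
x = 192, y = 264, r = 56, c = 'lime'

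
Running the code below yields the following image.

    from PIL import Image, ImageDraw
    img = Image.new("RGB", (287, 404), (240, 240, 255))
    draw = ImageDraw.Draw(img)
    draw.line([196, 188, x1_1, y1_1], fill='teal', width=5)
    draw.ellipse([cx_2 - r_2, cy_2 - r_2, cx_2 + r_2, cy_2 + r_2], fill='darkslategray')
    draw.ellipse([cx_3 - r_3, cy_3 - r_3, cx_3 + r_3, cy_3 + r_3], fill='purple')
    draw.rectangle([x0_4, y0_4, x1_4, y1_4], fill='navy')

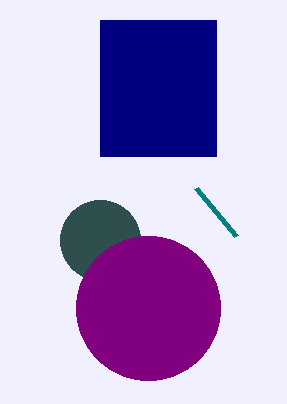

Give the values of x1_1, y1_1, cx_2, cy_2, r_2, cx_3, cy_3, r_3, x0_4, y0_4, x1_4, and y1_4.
x1_1 = 236
y1_1 = 236
cx_2 = 100
cy_2 = 240
r_2 = 40
cx_3 = 148
cy_3 = 308
r_3 = 72
x0_4 = 100
y0_4 = 20
x1_4 = 216
y1_4 = 156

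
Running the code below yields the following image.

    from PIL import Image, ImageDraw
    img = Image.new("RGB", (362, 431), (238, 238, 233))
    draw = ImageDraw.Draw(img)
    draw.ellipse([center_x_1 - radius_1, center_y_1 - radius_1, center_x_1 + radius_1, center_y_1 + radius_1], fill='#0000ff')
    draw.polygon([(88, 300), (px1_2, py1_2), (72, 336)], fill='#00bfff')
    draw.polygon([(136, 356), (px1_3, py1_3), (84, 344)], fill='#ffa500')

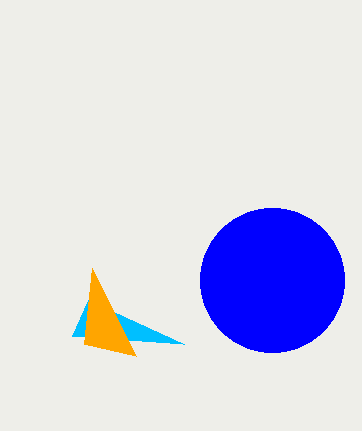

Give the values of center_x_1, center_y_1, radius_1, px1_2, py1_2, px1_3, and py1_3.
center_x_1 = 272, center_y_1 = 280, radius_1 = 72, px1_2 = 184, py1_2 = 344, px1_3 = 92, py1_3 = 268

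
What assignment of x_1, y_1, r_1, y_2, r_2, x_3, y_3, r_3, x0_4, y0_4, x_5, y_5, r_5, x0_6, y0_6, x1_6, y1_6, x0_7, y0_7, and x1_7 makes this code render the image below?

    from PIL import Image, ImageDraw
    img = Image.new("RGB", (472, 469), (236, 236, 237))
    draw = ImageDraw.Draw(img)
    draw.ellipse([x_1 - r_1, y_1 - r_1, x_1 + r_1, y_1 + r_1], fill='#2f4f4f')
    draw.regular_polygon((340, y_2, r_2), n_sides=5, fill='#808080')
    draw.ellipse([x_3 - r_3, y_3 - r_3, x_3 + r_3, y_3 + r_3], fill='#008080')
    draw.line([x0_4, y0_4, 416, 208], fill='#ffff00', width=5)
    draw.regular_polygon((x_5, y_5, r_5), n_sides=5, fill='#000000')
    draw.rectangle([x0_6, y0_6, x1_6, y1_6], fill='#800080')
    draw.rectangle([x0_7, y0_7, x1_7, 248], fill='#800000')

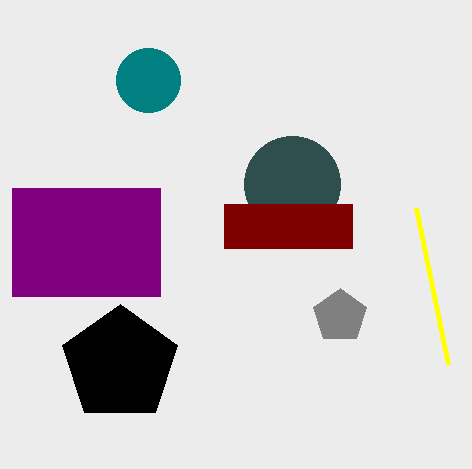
x_1 = 292; y_1 = 184; r_1 = 48; y_2 = 316; r_2 = 28; x_3 = 148; y_3 = 80; r_3 = 32; x0_4 = 448; y0_4 = 364; x_5 = 120; y_5 = 364; r_5 = 60; x0_6 = 12; y0_6 = 188; x1_6 = 160; y1_6 = 296; x0_7 = 224; y0_7 = 204; x1_7 = 352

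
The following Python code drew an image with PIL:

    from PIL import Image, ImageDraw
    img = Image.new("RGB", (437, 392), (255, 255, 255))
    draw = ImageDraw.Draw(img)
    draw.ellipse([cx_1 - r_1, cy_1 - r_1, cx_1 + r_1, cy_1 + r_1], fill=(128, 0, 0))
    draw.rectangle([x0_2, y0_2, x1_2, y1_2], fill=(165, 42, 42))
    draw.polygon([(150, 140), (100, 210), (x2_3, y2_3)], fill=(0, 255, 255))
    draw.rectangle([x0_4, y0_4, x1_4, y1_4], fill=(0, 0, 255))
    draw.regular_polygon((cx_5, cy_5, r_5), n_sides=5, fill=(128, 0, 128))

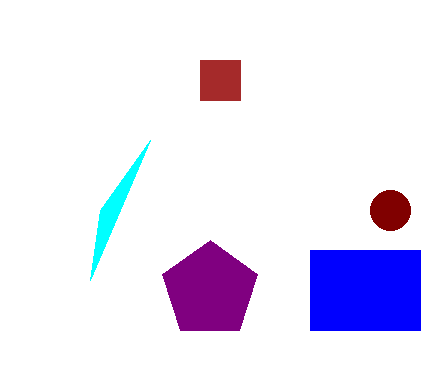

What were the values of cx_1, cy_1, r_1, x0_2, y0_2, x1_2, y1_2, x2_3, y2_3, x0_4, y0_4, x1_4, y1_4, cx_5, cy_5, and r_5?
cx_1 = 390, cy_1 = 210, r_1 = 20, x0_2 = 200, y0_2 = 60, x1_2 = 240, y1_2 = 100, x2_3 = 90, y2_3 = 280, x0_4 = 310, y0_4 = 250, x1_4 = 420, y1_4 = 330, cx_5 = 210, cy_5 = 290, r_5 = 50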